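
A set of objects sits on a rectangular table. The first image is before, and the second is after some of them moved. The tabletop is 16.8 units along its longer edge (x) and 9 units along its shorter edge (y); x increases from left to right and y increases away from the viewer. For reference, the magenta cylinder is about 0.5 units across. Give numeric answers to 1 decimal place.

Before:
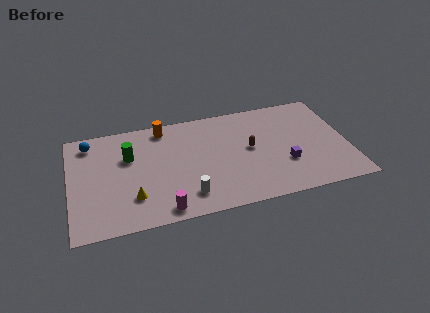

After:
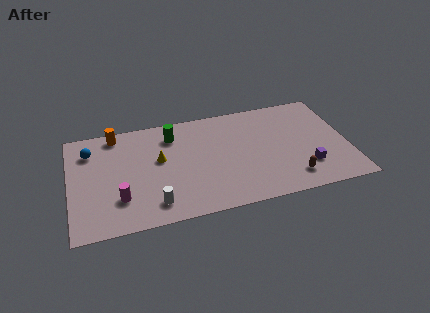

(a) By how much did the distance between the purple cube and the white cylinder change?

+3.2

They were about 6.1 units apart before and 9.3 after — 3.2 units further apart.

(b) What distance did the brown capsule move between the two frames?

3.9

The brown capsule moved from about (10.9, 4.8) to (13.2, 1.7), a distance of √(2.3² + 3.1²) ≈ 3.9.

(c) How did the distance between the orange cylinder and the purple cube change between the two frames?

+4.0

The distance was about 8.6 in the first image and 12.6 in the second, so they moved 4.0 units further apart.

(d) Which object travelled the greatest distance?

the brown capsule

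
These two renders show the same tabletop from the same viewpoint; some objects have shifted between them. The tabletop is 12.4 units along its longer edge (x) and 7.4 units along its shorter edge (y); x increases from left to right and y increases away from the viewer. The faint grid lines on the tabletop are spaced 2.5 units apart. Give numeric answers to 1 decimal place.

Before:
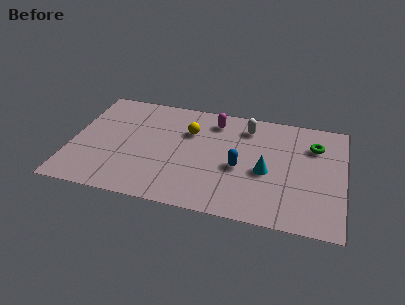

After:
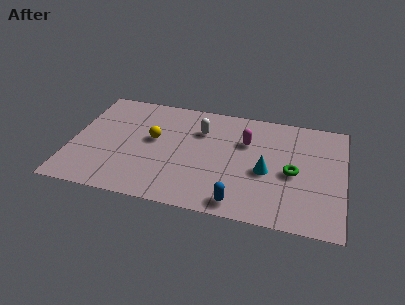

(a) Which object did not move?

the cyan cone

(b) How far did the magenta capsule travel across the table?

1.9

The magenta capsule was near (6.4, 6.1) before and (7.9, 5.0) after, so it travelled √(1.5² + 1.1²) ≈ 1.9 units.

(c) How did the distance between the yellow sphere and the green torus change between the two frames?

+0.7

They were about 5.7 units apart before and 6.4 after — 0.7 units further apart.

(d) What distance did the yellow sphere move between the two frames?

1.8

The yellow sphere moved from about (5.3, 5.1) to (3.7, 4.2), a distance of √(1.6² + 0.9²) ≈ 1.8.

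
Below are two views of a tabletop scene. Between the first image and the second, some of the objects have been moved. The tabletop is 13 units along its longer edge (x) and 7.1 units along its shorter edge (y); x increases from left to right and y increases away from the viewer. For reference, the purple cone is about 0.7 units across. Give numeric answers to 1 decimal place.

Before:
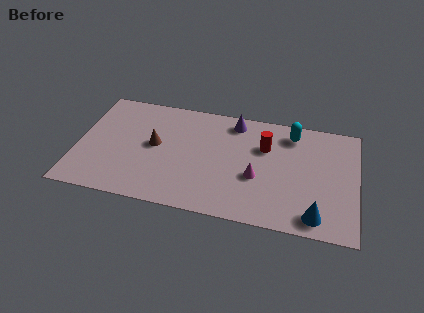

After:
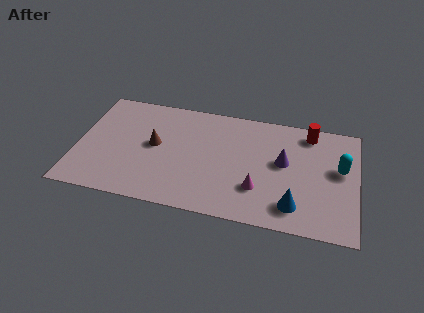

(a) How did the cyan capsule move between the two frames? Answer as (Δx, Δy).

(2.3, -1.8)

The cyan capsule was at about (9.9, 5.9) and moved to about (12.2, 4.1).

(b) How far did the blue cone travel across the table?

1.1

From (11.2, 1.0) to (10.2, 1.4), the blue cone covered √(1.0² + 0.4²) ≈ 1.1 units.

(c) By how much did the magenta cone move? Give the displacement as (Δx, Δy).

(0.1, -0.7)

The magenta cone started near (8.4, 2.8) and ended near (8.5, 2.1).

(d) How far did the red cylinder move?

2.4

The red cylinder moved from about (8.7, 4.8) to (10.7, 6.1), a distance of √(2.0² + 1.3²) ≈ 2.4.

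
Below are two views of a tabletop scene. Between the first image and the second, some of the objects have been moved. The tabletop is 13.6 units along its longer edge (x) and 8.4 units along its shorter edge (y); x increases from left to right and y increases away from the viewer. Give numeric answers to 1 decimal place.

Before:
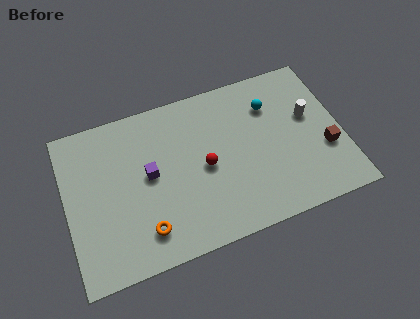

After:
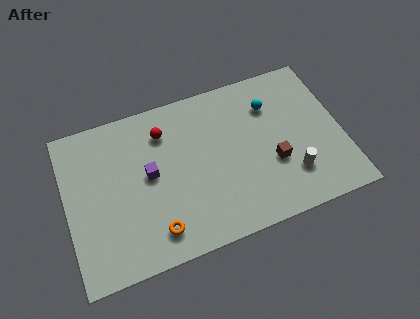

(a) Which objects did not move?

the cyan sphere and the purple cube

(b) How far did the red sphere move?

3.1

The red sphere moved from about (6.8, 4.0) to (5.0, 6.5), a distance of √(1.8² + 2.5²) ≈ 3.1.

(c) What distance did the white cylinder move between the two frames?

3.0

The white cylinder moved from about (12.1, 5.0) to (10.9, 2.2), a distance of √(1.2² + 2.8²) ≈ 3.0.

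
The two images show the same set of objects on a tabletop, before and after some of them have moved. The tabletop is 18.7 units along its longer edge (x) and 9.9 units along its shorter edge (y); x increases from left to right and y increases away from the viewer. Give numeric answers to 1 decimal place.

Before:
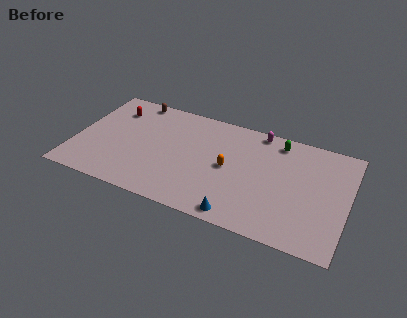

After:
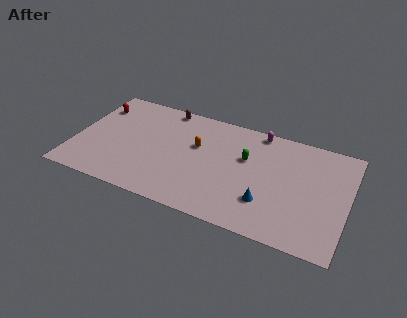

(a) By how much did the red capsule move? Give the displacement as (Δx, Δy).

(-1.2, -0.1)

From the two frames, the red capsule sits at roughly (2.3, 7.6) before and (1.1, 7.5) after.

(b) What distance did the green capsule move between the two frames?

3.0

From (13.7, 8.5) to (11.7, 6.2), the green capsule covered √(2.0² + 2.3²) ≈ 3.0 units.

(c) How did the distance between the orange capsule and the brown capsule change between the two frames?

-4.3

They were about 8.1 units apart before and 3.8 after — 4.3 units closer together.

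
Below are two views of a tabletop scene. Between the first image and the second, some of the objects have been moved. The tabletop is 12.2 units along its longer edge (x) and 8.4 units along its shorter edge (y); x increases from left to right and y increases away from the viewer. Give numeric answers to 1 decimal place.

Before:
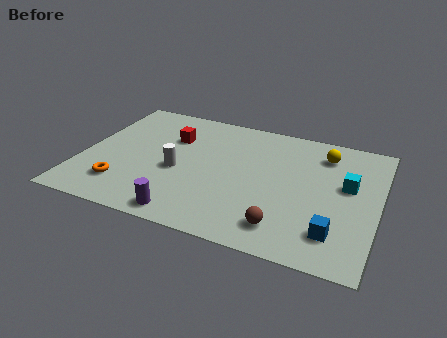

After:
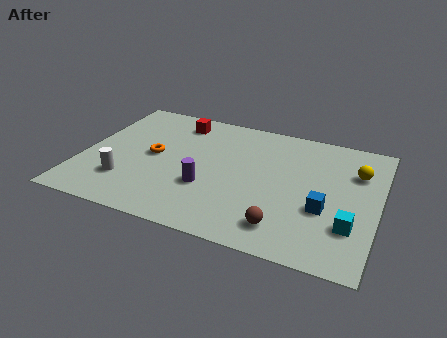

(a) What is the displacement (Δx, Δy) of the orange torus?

(1.0, 2.4)

From the two frames, the orange torus sits at roughly (1.9, 1.9) before and (2.9, 4.3) after.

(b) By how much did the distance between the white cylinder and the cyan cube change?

+2.2

They were about 7.0 units apart before and 9.2 after — 2.2 units further apart.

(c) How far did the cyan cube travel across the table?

2.5

From (10.9, 4.9) to (11.2, 2.4), the cyan cube covered √(0.3² + 2.5²) ≈ 2.5 units.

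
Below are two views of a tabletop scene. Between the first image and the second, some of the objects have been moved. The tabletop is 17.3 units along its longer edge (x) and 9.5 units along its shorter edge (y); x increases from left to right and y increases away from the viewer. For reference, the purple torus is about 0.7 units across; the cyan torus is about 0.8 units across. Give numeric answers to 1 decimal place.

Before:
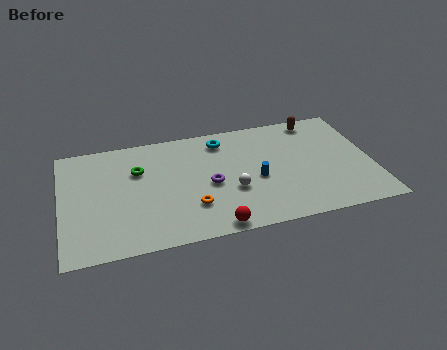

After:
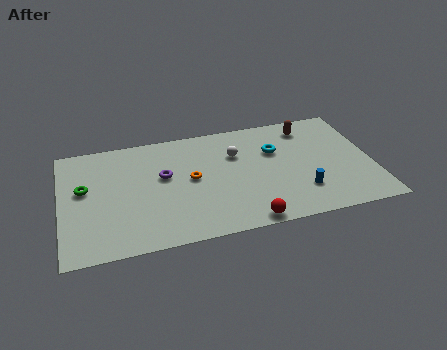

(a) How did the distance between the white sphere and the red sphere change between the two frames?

+2.7

The distance was about 3.0 in the first image and 5.7 in the second, so they moved 2.7 units further apart.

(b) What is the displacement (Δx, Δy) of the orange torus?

(0.1, 2.3)

From the two frames, the orange torus sits at roughly (7.1, 2.7) before and (7.2, 5.0) after.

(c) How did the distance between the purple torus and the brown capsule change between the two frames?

+1.1

Before: roughly 7.5 units apart; after: 8.6. That's 1.1 units further apart.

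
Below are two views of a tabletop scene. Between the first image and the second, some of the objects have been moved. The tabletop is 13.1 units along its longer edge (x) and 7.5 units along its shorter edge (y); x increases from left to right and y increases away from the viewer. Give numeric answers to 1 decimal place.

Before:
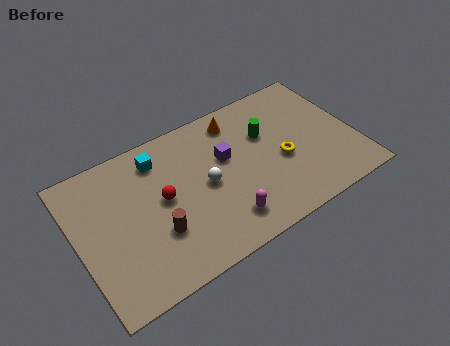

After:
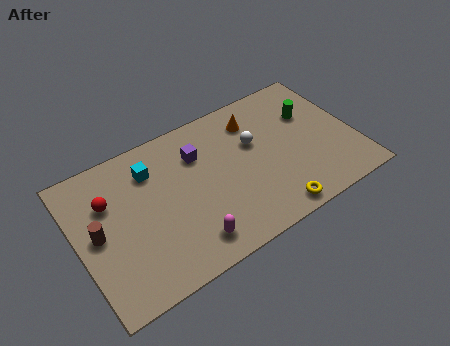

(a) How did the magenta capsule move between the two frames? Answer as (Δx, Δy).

(-1.7, -0.2)

The magenta capsule started near (6.5, 1.5) and ended near (4.8, 1.3).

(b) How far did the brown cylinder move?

2.9

From (3.5, 2.5) to (0.9, 3.8), the brown cylinder covered √(2.6² + 1.3²) ≈ 2.9 units.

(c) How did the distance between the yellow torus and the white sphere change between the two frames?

+0.3

Before: roughly 3.6 units apart; after: 3.9. That's 0.3 units further apart.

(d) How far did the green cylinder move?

2.2

From (9.1, 4.9) to (11.3, 5.0), the green cylinder covered √(2.2² + 0.1²) ≈ 2.2 units.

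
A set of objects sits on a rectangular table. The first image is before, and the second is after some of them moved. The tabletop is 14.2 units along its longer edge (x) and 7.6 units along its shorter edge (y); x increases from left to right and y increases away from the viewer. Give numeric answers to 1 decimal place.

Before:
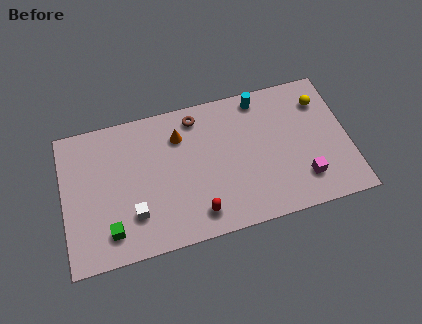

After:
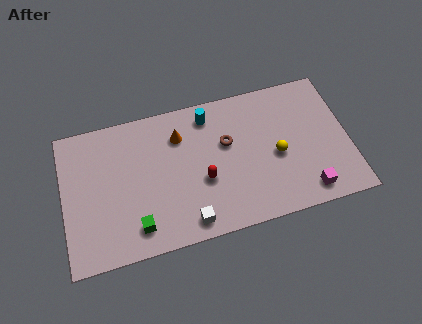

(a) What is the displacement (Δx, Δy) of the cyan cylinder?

(-2.6, -0.3)

The cyan cylinder started near (10.0, 6.7) and ended near (7.4, 6.4).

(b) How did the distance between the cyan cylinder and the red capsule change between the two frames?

-3.0

Before: roughly 6.4 units apart; after: 3.4. That's 3.0 units closer together.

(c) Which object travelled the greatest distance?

the yellow sphere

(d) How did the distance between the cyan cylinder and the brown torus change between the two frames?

-1.3

Before: roughly 3.2 units apart; after: 1.9. That's 1.3 units closer together.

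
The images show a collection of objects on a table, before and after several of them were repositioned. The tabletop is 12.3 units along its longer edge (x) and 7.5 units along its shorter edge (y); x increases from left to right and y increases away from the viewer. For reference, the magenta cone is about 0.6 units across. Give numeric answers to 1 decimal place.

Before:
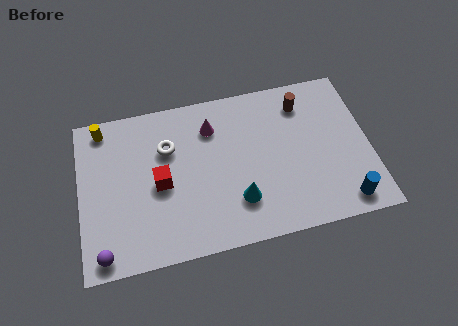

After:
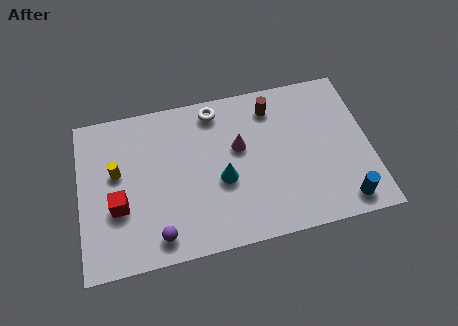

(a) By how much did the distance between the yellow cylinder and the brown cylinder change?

-1.6

Before: roughly 8.5 units apart; after: 6.9. That's 1.6 units closer together.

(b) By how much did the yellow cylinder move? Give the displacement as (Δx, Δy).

(0.5, -2.2)

From the two frames, the yellow cylinder sits at roughly (1.1, 6.6) before and (1.6, 4.4) after.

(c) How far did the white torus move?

2.5

From (3.8, 5.1) to (5.9, 6.5), the white torus covered √(2.1² + 1.4²) ≈ 2.5 units.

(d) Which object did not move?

the blue cylinder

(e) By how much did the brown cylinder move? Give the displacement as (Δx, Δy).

(-1.3, 0.1)

The brown cylinder was at about (9.6, 6.0) and moved to about (8.3, 6.1).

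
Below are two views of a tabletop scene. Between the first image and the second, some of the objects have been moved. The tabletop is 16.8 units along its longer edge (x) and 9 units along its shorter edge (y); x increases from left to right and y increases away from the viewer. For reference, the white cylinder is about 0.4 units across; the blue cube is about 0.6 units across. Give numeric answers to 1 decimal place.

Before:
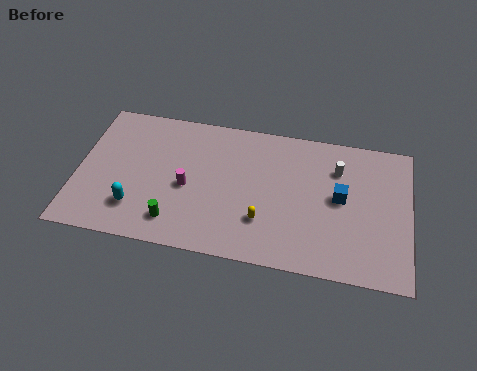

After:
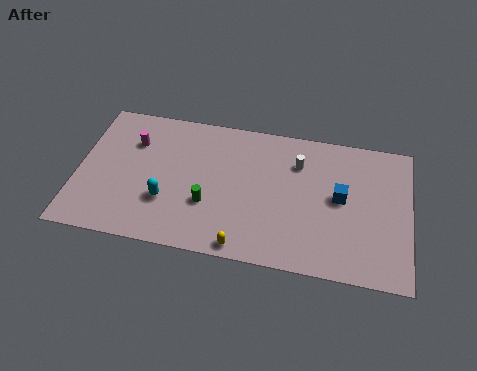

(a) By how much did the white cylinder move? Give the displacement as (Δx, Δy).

(-2.0, 0.0)

From the two frames, the white cylinder sits at roughly (13.1, 6.6) before and (11.1, 6.6) after.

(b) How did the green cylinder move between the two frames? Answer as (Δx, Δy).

(1.6, 1.4)

From the two frames, the green cylinder sits at roughly (5.1, 1.7) before and (6.7, 3.1) after.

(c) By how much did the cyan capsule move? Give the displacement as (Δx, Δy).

(1.5, 0.7)

The cyan capsule was at about (3.1, 2.2) and moved to about (4.6, 2.9).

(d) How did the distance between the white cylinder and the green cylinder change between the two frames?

-3.8

They were about 9.4 units apart before and 5.6 after — 3.8 units closer together.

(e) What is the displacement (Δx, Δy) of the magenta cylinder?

(-2.9, 2.4)

From the two frames, the magenta cylinder sits at roughly (5.6, 4.0) before and (2.7, 6.4) after.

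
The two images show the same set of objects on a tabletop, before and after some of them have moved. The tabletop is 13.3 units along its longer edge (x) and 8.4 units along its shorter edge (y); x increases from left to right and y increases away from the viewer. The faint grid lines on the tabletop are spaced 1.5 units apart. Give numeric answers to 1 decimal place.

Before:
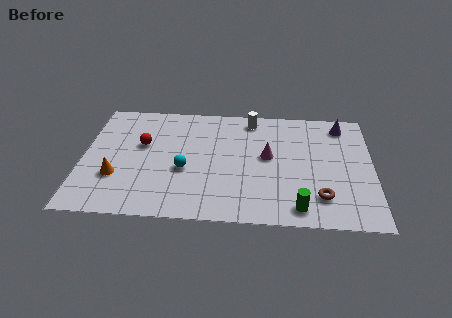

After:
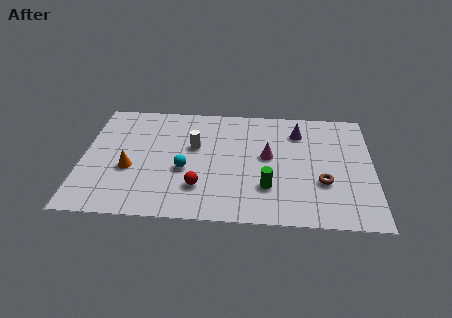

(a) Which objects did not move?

the magenta cone and the cyan sphere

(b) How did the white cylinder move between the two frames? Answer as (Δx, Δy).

(-2.6, -2.2)

The white cylinder was at about (7.7, 7.3) and moved to about (5.1, 5.1).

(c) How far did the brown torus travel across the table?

1.0

From (10.9, 1.9) to (11.0, 2.9), the brown torus covered √(0.1² + 1.0²) ≈ 1.0 units.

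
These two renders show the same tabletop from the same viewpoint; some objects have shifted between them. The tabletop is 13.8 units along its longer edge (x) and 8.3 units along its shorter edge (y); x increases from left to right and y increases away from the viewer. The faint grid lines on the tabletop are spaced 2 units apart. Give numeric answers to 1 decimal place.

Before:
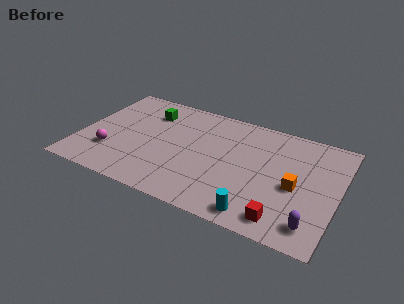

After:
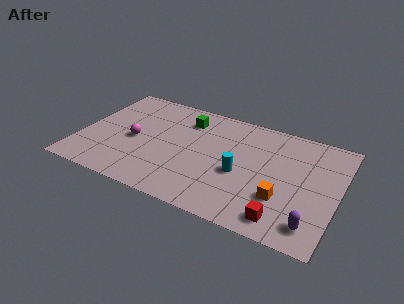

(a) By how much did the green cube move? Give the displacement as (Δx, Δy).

(2.0, 0.2)

From the two frames, the green cube sits at roughly (3.4, 6.3) before and (5.4, 6.5) after.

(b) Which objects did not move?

the red cube and the purple capsule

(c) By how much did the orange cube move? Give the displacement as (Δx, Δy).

(-0.6, -1.1)

The orange cube started near (11.6, 3.7) and ended near (11.0, 2.6).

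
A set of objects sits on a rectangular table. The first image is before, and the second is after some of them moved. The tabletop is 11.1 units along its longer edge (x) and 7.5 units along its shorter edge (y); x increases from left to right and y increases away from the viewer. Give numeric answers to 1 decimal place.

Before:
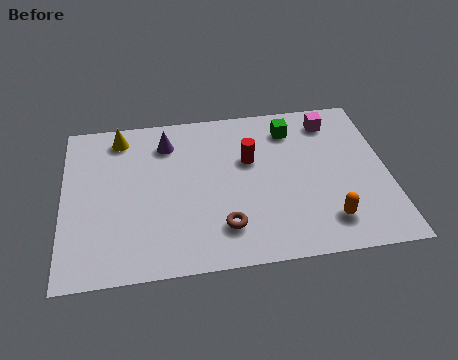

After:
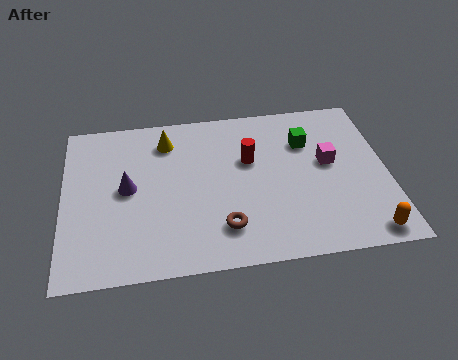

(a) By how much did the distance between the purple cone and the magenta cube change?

+1.2

Before: roughly 5.7 units apart; after: 6.9. That's 1.2 units further apart.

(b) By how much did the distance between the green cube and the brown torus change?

-0.3

They were about 5.0 units apart before and 4.7 after — 0.3 units closer together.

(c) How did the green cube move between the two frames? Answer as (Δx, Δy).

(0.5, -0.7)

The green cube was at about (7.9, 6.0) and moved to about (8.4, 5.3).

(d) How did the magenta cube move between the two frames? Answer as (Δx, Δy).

(-0.2, -2.0)

From the two frames, the magenta cube sits at roughly (9.3, 6.2) before and (9.1, 4.2) after.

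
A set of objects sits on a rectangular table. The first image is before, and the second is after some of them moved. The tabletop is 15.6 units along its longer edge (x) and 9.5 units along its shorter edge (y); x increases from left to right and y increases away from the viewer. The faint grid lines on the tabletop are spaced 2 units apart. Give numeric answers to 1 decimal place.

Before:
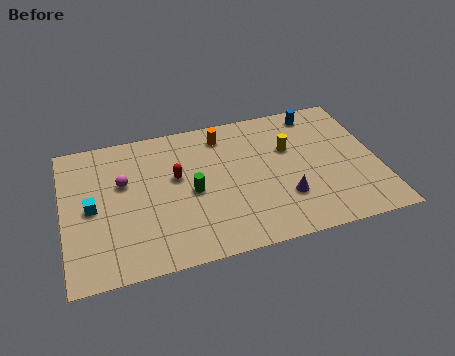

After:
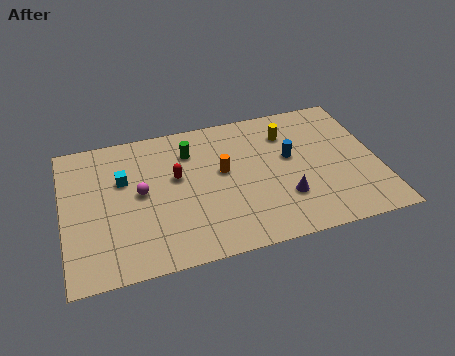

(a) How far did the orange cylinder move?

2.5

From (8.1, 7.9) to (7.9, 5.4), the orange cylinder covered √(0.2² + 2.5²) ≈ 2.5 units.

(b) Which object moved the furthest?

the blue cylinder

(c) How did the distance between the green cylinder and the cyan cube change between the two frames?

-1.3

The distance was about 4.9 in the first image and 3.6 in the second, so they moved 1.3 units closer together.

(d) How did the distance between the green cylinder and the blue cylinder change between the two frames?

-2.5

Before: roughly 7.7 units apart; after: 5.2. That's 2.5 units closer together.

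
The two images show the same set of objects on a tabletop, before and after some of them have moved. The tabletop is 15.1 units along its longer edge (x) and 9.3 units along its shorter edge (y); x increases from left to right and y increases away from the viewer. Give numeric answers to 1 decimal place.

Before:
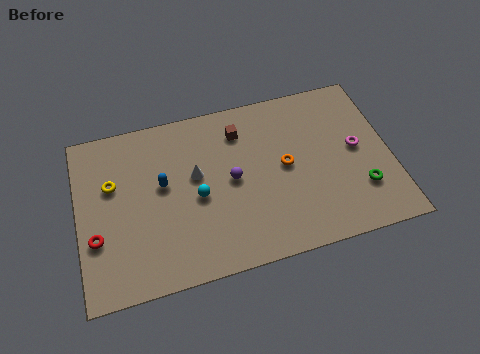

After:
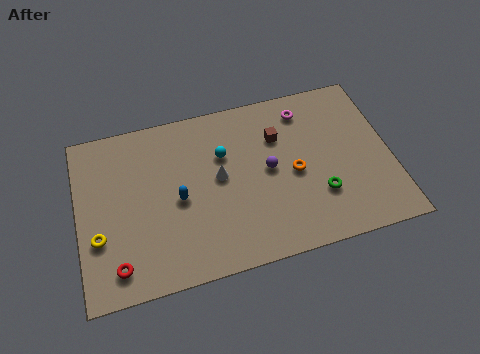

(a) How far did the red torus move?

1.9

The red torus moved from about (0.8, 3.2) to (1.7, 1.5), a distance of √(0.9² + 1.7²) ≈ 1.9.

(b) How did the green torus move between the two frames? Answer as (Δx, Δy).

(-2.0, 0.2)

The green torus was at about (13.5, 2.6) and moved to about (11.5, 2.8).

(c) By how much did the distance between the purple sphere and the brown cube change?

-0.9

They were about 2.7 units apart before and 1.8 after — 0.9 units closer together.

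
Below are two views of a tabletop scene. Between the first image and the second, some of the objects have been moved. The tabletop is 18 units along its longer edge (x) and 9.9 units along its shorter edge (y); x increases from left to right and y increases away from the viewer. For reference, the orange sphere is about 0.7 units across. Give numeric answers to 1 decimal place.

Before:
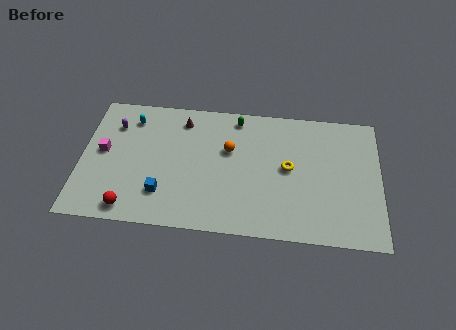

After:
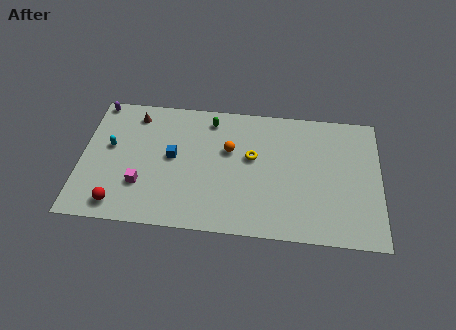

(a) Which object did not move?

the orange sphere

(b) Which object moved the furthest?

the magenta cube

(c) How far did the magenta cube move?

3.3

The magenta cube was near (1.3, 5.3) before and (3.7, 3.0) after, so it travelled √(2.4² + 2.3²) ≈ 3.3 units.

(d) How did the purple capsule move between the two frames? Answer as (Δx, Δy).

(-1.1, 1.7)

From the two frames, the purple capsule sits at roughly (1.9, 7.4) before and (0.8, 9.1) after.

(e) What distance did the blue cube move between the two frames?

2.8

From (5.0, 2.5) to (5.5, 5.3), the blue cube covered √(0.5² + 2.8²) ≈ 2.8 units.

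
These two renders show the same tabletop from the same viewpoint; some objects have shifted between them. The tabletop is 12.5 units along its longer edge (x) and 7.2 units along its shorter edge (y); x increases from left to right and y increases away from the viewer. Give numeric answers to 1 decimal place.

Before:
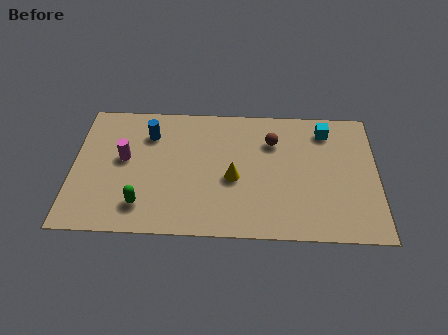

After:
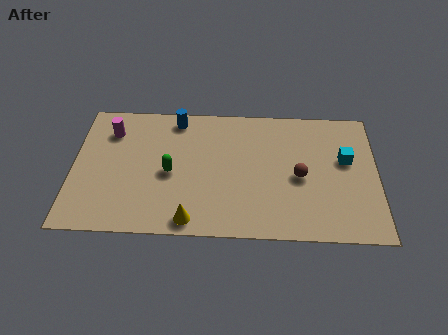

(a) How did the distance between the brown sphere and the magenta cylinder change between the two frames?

+1.9

They were about 6.2 units apart before and 8.1 after — 1.9 units further apart.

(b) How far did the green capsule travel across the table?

2.1

The green capsule moved from about (2.9, 1.5) to (4.0, 3.3), a distance of √(1.1² + 1.8²) ≈ 2.1.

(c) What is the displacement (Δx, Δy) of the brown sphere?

(1.1, -1.9)

The brown sphere was at about (8.2, 5.2) and moved to about (9.3, 3.3).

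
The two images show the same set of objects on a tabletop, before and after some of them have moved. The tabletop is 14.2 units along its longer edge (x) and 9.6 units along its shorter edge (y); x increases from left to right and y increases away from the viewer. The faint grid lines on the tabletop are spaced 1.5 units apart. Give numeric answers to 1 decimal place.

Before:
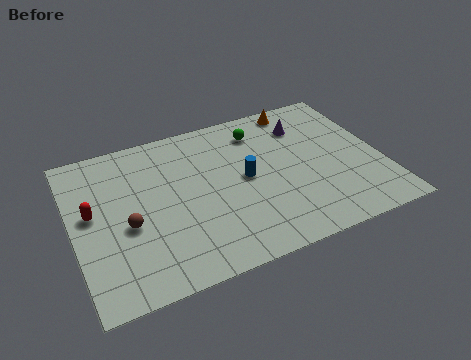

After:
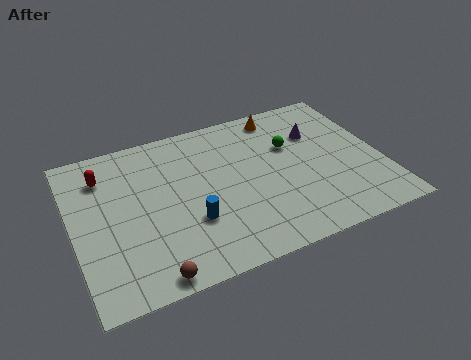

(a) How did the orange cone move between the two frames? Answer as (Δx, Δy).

(-0.9, -0.2)

The orange cone started near (10.9, 8.6) and ended near (10.0, 8.4).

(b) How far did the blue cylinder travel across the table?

3.2

The blue cylinder was near (7.9, 4.9) before and (5.2, 3.2) after, so it travelled √(2.7² + 1.7²) ≈ 3.2 units.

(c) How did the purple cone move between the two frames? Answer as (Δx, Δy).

(0.5, -0.7)

From the two frames, the purple cone sits at roughly (11.0, 7.3) before and (11.5, 6.6) after.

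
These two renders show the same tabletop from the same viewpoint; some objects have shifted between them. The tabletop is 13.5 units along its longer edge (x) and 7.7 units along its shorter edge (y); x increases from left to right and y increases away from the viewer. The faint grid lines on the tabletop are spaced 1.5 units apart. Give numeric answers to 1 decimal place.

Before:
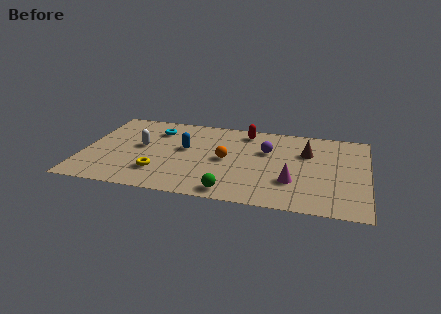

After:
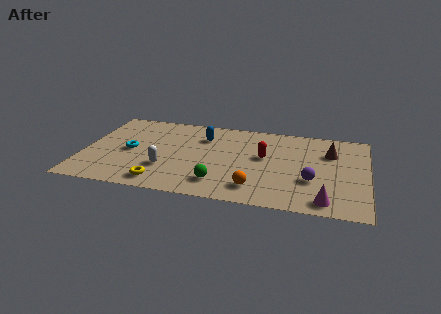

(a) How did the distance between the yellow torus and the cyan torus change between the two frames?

-0.8

They were about 3.9 units apart before and 3.1 after — 0.8 units closer together.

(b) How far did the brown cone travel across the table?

1.1

From (10.6, 5.2) to (11.7, 5.4), the brown cone covered √(1.1² + 0.2²) ≈ 1.1 units.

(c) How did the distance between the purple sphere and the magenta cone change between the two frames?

-1.1

They were about 2.9 units apart before and 1.8 after — 1.1 units closer together.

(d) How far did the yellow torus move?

0.9

From (3.7, 2.0) to (3.9, 1.1), the yellow torus covered √(0.2² + 0.9²) ≈ 0.9 units.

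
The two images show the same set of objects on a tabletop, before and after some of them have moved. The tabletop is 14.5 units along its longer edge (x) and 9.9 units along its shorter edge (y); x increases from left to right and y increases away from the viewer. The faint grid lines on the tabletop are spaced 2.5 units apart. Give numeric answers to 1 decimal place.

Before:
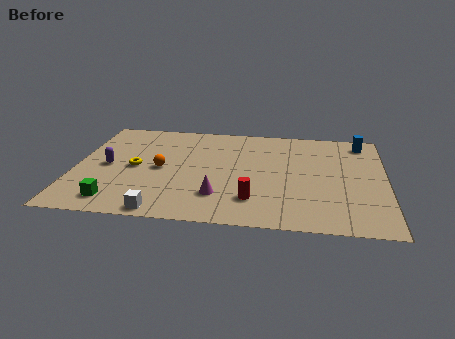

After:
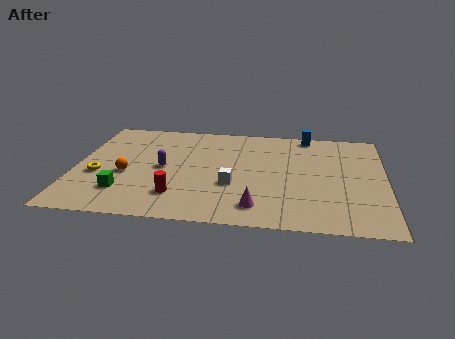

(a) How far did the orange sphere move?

1.7

The orange sphere moved from about (4.0, 4.8) to (2.4, 4.1), a distance of √(1.6² + 0.7²) ≈ 1.7.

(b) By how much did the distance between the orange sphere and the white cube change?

+1.0

The distance was about 4.0 in the first image and 5.0 in the second, so they moved 1.0 units further apart.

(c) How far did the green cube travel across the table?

0.9

The green cube moved from about (2.1, 1.5) to (2.4, 2.4), a distance of √(0.3² + 0.9²) ≈ 0.9.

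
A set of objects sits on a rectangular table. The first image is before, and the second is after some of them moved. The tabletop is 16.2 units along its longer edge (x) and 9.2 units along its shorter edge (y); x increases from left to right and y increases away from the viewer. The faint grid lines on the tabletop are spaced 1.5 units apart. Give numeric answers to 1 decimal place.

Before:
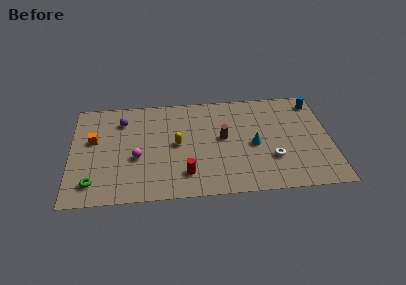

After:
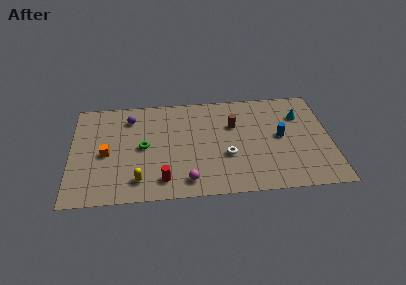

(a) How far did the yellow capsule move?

3.8

The yellow capsule moved from about (6.6, 4.7) to (4.2, 1.7), a distance of √(2.4² + 3.0²) ≈ 3.8.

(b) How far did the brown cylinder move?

1.3

The brown cylinder was near (9.5, 5.0) before and (10.2, 6.1) after, so it travelled √(0.7² + 1.1²) ≈ 1.3 units.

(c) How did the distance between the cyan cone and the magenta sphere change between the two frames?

+1.6

They were about 7.3 units apart before and 8.9 after — 1.6 units further apart.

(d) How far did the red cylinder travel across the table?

1.5

From (7.1, 2.0) to (5.7, 1.6), the red cylinder covered √(1.4² + 0.4²) ≈ 1.5 units.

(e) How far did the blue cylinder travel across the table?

3.8

The blue cylinder moved from about (15.4, 7.8) to (13.1, 4.8), a distance of √(2.3² + 3.0²) ≈ 3.8.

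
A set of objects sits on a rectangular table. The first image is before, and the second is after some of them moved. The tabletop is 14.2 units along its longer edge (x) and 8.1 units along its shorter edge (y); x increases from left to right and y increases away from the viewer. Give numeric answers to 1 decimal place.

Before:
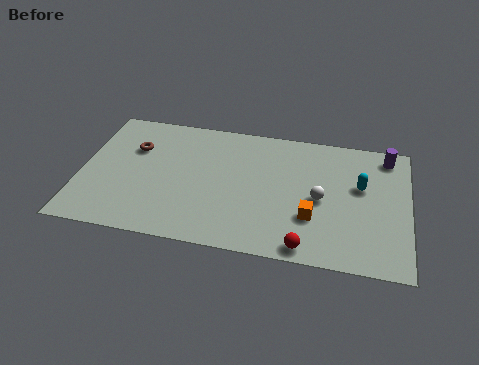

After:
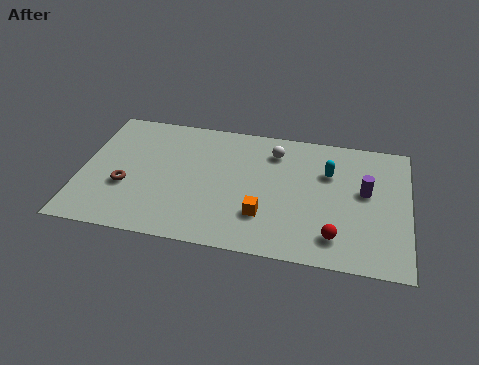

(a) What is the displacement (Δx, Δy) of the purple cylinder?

(-0.9, -2.4)

The purple cylinder started near (13.2, 7.0) and ended near (12.3, 4.6).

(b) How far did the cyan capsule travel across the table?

1.5

The cyan capsule moved from about (12.1, 4.9) to (10.7, 5.5), a distance of √(1.4² + 0.6²) ≈ 1.5.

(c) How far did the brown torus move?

2.5

From (2.2, 5.5) to (2.0, 3.0), the brown torus covered √(0.2² + 2.5²) ≈ 2.5 units.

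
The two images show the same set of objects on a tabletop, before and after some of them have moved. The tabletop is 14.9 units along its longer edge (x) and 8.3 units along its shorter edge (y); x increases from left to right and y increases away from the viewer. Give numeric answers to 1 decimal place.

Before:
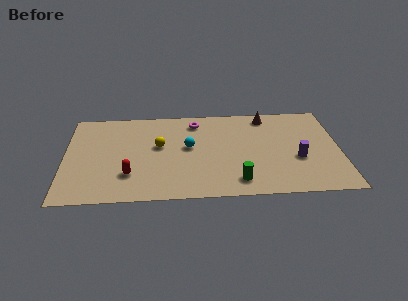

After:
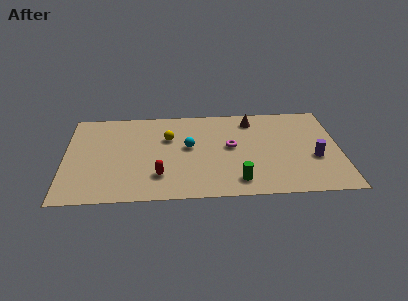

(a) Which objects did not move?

the green cylinder and the cyan sphere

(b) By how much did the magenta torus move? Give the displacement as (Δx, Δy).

(1.9, -2.4)

From the two frames, the magenta torus sits at roughly (7.1, 6.9) before and (9.0, 4.5) after.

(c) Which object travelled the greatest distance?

the magenta torus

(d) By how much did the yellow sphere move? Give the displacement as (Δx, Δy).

(0.5, 0.7)

The yellow sphere was at about (5.1, 4.8) and moved to about (5.6, 5.5).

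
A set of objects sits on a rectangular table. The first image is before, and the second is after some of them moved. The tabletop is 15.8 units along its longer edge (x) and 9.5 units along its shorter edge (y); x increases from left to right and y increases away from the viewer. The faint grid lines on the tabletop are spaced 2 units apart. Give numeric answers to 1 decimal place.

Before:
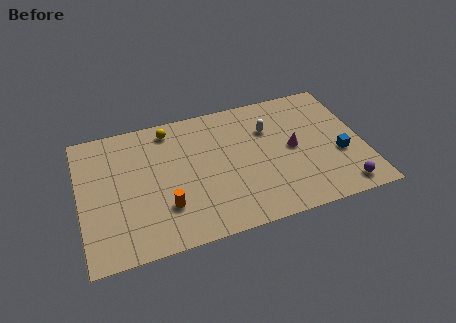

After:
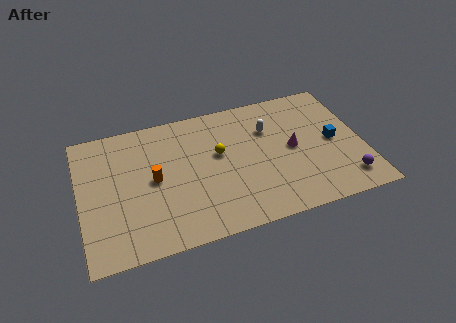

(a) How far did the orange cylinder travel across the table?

2.2

The orange cylinder moved from about (4.6, 2.7) to (4.1, 4.8), a distance of √(0.5² + 2.1²) ≈ 2.2.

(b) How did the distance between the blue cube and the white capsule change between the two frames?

-0.8

The distance was about 4.8 in the first image and 4.0 in the second, so they moved 0.8 units closer together.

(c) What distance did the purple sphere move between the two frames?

0.6

The purple sphere was near (14.3, 1.2) before and (14.6, 1.7) after, so it travelled √(0.3² + 0.5²) ≈ 0.6 units.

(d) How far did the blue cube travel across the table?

1.1

The blue cube was near (14.4, 3.6) before and (14.2, 4.7) after, so it travelled √(0.2² + 1.1²) ≈ 1.1 units.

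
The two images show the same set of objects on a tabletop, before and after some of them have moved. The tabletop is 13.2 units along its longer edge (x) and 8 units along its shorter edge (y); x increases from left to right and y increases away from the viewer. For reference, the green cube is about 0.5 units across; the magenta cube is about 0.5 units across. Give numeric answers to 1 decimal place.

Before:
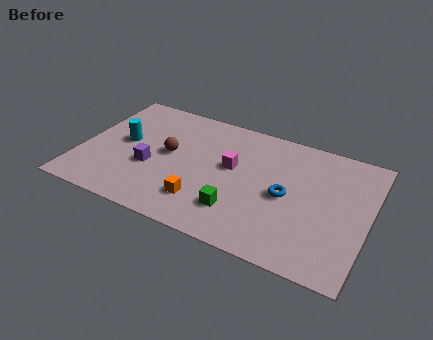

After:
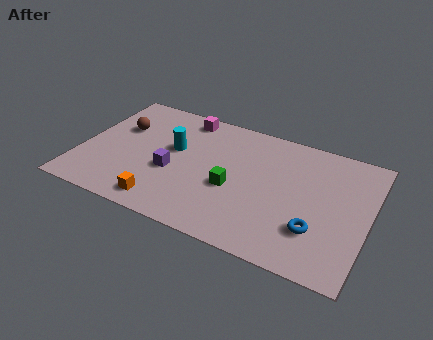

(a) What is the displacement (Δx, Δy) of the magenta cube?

(-2.5, 2.4)

From the two frames, the magenta cube sits at roughly (6.9, 4.6) before and (4.4, 7.0) after.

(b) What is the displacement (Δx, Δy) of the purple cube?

(1.0, 0.1)

The purple cube was at about (3.3, 3.1) and moved to about (4.3, 3.2).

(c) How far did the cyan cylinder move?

2.3

From (1.9, 4.3) to (4.2, 4.7), the cyan cylinder covered √(2.3² + 0.4²) ≈ 2.3 units.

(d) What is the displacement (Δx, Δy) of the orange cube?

(-1.7, -0.8)

From the two frames, the orange cube sits at roughly (5.9, 1.9) before and (4.2, 1.1) after.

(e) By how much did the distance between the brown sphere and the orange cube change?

+1.8

They were about 3.1 units apart before and 4.9 after — 1.8 units further apart.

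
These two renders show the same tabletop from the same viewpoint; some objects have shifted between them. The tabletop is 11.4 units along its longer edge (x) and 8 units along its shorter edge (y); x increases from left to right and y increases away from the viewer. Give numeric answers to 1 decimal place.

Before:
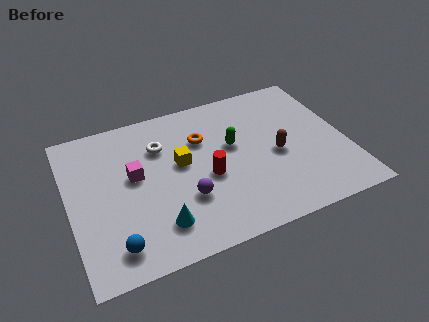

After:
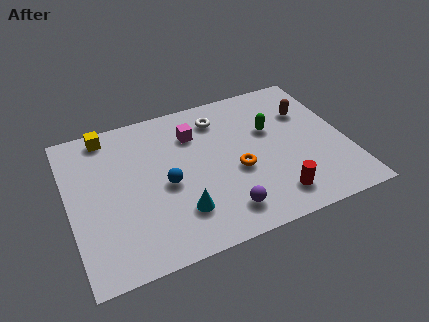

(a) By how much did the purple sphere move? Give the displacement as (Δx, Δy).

(1.4, -1.2)

From the two frames, the purple sphere sits at roughly (4.6, 2.6) before and (6.0, 1.4) after.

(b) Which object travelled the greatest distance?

the yellow cube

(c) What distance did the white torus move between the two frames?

2.6

From (3.9, 5.7) to (6.4, 6.4), the white torus covered √(2.5² + 0.7²) ≈ 2.6 units.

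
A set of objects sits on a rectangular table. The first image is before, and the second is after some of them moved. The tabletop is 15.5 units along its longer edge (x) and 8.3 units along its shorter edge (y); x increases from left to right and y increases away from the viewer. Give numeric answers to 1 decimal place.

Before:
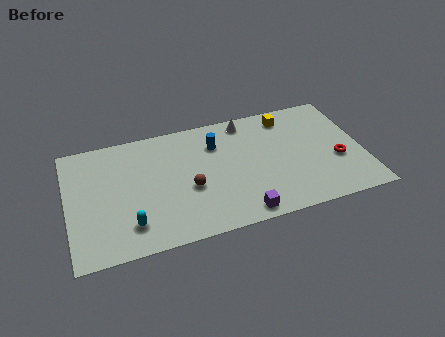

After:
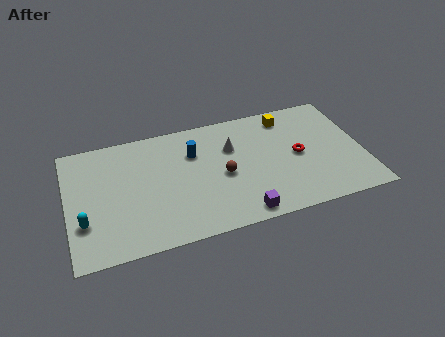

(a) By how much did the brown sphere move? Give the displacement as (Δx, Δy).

(1.8, 0.4)

From the two frames, the brown sphere sits at roughly (6.3, 3.4) before and (8.1, 3.8) after.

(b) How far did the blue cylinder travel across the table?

1.2

The blue cylinder moved from about (7.9, 6.1) to (6.7, 5.8), a distance of √(1.2² + 0.3²) ≈ 1.2.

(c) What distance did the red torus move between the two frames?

2.2

The red torus moved from about (14.1, 3.2) to (12.1, 4.1), a distance of √(2.0² + 0.9²) ≈ 2.2.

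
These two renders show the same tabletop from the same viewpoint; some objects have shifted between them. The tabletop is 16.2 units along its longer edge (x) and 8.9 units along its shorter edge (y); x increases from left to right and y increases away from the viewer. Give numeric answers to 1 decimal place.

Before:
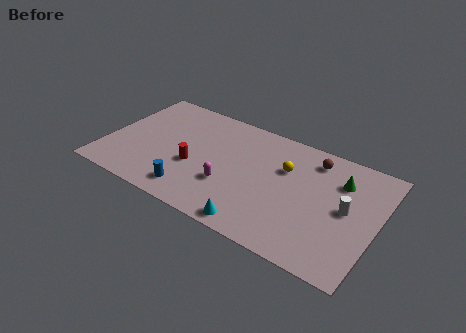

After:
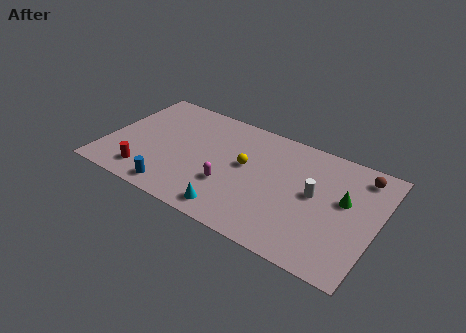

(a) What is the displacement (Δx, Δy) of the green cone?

(0.4, -1.3)

From the two frames, the green cone sits at roughly (13.8, 6.5) before and (14.2, 5.2) after.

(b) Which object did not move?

the magenta capsule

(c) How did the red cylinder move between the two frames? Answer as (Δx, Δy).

(-2.6, -1.9)

From the two frames, the red cylinder sits at roughly (5.4, 3.5) before and (2.8, 1.6) after.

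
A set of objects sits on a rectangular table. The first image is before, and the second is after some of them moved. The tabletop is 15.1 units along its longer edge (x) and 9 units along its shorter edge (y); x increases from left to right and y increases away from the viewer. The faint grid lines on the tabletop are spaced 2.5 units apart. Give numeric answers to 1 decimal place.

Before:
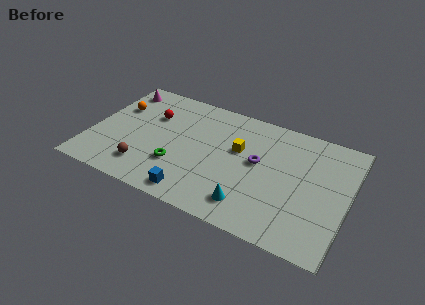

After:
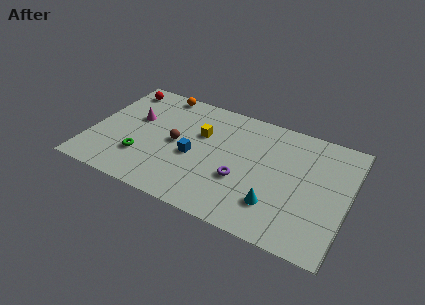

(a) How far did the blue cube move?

2.8

The blue cube was near (6.5, 1.1) before and (6.1, 3.9) after, so it travelled √(0.4² + 2.8²) ≈ 2.8 units.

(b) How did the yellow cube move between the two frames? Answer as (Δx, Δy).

(-2.3, 0.3)

The yellow cube started near (8.6, 5.5) and ended near (6.3, 5.8).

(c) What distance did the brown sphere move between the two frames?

3.0

The brown sphere was near (3.5, 1.9) before and (5.0, 4.5) after, so it travelled √(1.5² + 2.6²) ≈ 3.0 units.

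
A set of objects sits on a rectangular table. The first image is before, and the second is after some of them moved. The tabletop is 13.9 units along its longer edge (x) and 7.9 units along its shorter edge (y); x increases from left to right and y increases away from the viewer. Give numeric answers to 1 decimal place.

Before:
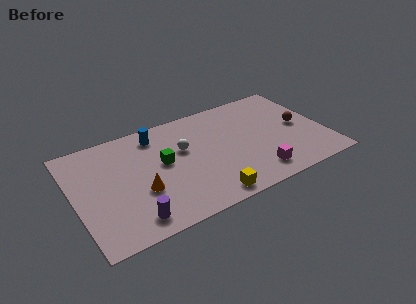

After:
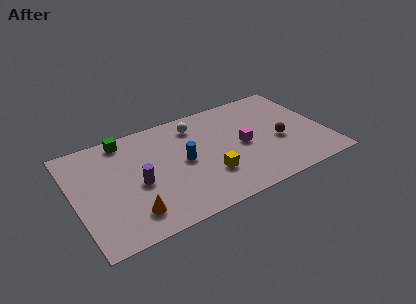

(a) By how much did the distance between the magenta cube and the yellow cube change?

-0.3

The distance was about 2.8 in the first image and 2.5 in the second, so they moved 0.3 units closer together.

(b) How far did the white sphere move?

1.7

From (6.1, 4.9) to (7.0, 6.4), the white sphere covered √(0.9² + 1.5²) ≈ 1.7 units.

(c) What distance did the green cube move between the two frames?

3.2

The green cube moved from about (4.9, 4.4) to (3.1, 7.0), a distance of √(1.8² + 2.6²) ≈ 3.2.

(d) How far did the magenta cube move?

2.4

The magenta cube moved from about (9.7, 1.4) to (9.3, 3.8), a distance of √(0.4² + 2.4²) ≈ 2.4.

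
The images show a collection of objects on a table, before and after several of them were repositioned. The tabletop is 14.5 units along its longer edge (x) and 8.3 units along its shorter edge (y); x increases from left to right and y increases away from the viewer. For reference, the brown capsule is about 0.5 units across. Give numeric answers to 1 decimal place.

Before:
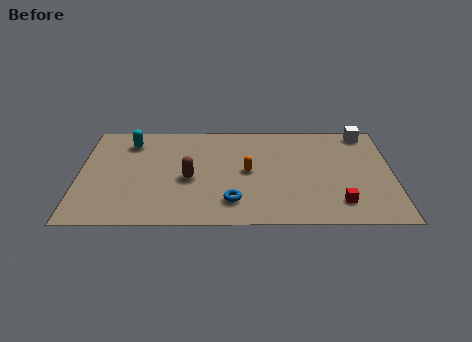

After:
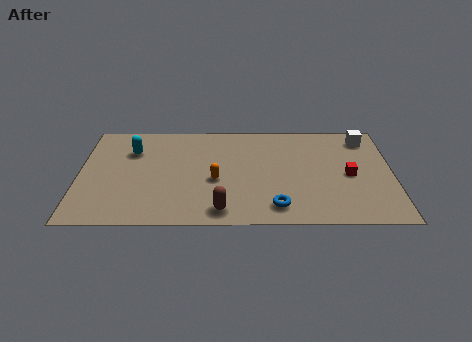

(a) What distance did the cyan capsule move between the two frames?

0.7

The cyan capsule moved from about (2.3, 6.6) to (2.4, 5.9), a distance of √(0.1² + 0.7²) ≈ 0.7.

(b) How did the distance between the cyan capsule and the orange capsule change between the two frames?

-1.4

They were about 6.0 units apart before and 4.6 after — 1.4 units closer together.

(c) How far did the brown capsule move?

2.9

The brown capsule was near (5.1, 3.6) before and (6.6, 1.1) after, so it travelled √(1.5² + 2.5²) ≈ 2.9 units.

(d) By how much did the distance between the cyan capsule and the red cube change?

-0.6

Before: roughly 10.9 units apart; after: 10.3. That's 0.6 units closer together.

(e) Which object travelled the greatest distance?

the brown capsule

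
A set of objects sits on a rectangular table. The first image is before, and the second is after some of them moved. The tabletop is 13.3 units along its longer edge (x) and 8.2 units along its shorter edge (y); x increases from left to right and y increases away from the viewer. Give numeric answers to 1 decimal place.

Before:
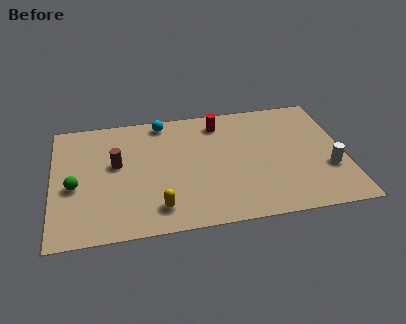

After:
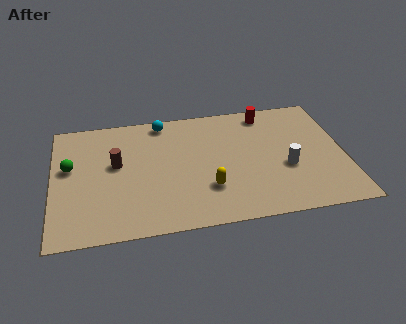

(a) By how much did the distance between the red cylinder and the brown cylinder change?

+2.2

The distance was about 5.2 in the first image and 7.4 in the second, so they moved 2.2 units further apart.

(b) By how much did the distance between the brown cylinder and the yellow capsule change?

+1.0

The distance was about 3.7 in the first image and 4.7 in the second, so they moved 1.0 units further apart.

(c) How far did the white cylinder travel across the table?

1.9

From (12.5, 2.8) to (10.6, 3.2), the white cylinder covered √(1.9² + 0.4²) ≈ 1.9 units.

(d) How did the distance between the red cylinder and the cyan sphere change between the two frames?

+2.2

They were about 2.6 units apart before and 4.8 after — 2.2 units further apart.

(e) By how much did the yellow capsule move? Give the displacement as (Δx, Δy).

(2.3, 0.9)

The yellow capsule started near (4.7, 1.5) and ended near (7.0, 2.4).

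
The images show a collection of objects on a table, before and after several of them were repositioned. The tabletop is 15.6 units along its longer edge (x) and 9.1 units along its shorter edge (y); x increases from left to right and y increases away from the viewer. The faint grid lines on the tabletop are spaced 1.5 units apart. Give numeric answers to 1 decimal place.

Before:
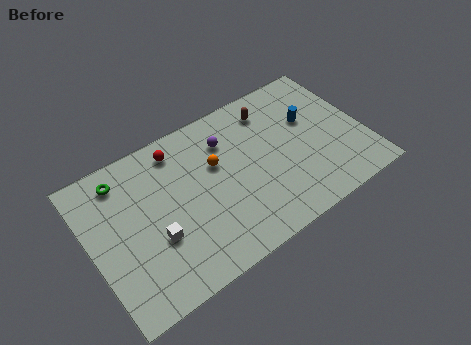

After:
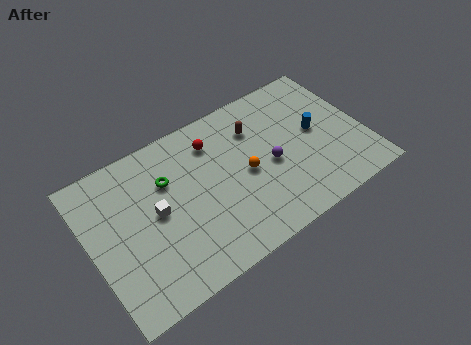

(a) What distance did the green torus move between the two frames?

2.8

The green torus moved from about (2.2, 7.6) to (4.6, 6.2), a distance of √(2.4² + 1.4²) ≈ 2.8.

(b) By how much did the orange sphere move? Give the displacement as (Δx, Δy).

(1.5, -1.4)

From the two frames, the orange sphere sits at roughly (7.3, 5.7) before and (8.8, 4.3) after.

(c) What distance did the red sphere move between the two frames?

2.1

The red sphere was near (5.4, 7.7) before and (7.4, 7.1) after, so it travelled √(2.0² + 0.6²) ≈ 2.1 units.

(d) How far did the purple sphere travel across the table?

3.4

The purple sphere was near (8.1, 6.8) before and (10.2, 4.1) after, so it travelled √(2.1² + 2.7²) ≈ 3.4 units.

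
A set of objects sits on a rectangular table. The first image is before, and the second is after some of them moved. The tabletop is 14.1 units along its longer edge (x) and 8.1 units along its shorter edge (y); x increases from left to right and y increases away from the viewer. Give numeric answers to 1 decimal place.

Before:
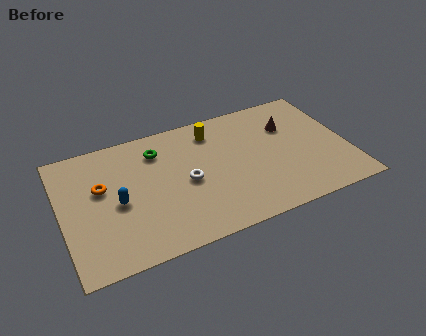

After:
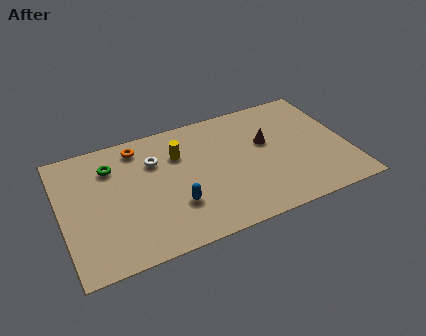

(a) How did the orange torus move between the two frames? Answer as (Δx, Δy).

(2.0, 2.0)

The orange torus was at about (2.0, 4.9) and moved to about (4.0, 6.9).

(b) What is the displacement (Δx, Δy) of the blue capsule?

(2.7, -1.2)

The blue capsule was at about (2.7, 3.7) and moved to about (5.4, 2.5).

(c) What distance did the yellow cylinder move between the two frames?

2.0

The yellow cylinder moved from about (7.7, 6.6) to (5.9, 5.7), a distance of √(1.8² + 0.9²) ≈ 2.0.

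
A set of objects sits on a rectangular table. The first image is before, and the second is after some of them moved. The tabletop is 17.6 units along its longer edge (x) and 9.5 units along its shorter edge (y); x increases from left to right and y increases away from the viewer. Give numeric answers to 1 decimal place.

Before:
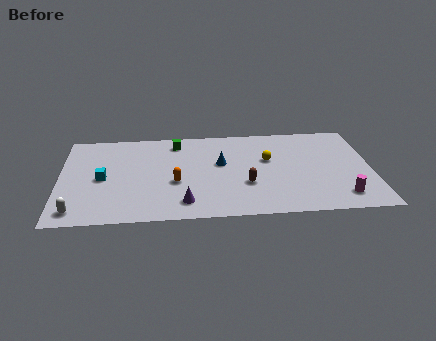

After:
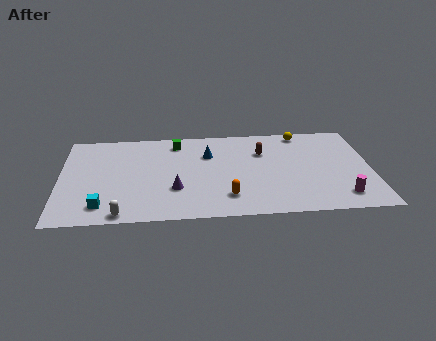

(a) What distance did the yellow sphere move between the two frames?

3.4

The yellow sphere moved from about (11.8, 5.8) to (13.8, 8.5), a distance of √(2.0² + 2.7²) ≈ 3.4.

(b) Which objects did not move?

the green cube and the magenta cylinder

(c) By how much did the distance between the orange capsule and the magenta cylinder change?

-3.1

The distance was about 9.5 in the first image and 6.4 in the second, so they moved 3.1 units closer together.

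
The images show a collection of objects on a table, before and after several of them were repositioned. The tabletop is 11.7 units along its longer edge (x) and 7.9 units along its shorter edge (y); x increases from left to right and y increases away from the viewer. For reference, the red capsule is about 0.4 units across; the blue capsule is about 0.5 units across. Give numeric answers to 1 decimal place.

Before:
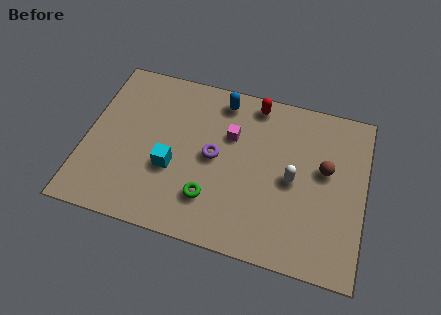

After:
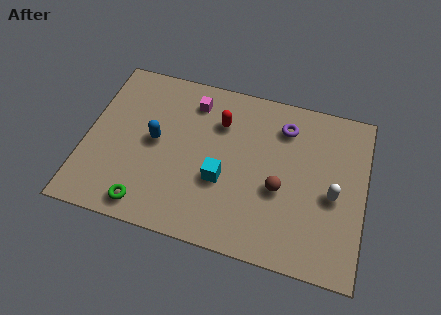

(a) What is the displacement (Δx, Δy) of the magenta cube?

(-1.7, 1.2)

The magenta cube started near (6.0, 5.2) and ended near (4.3, 6.4).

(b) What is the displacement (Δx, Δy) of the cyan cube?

(2.1, 0.0)

From the two frames, the cyan cube sits at roughly (3.7, 3.0) before and (5.8, 3.0) after.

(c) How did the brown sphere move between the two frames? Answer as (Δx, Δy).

(-1.8, -1.4)

The brown sphere started near (10.0, 4.6) and ended near (8.2, 3.2).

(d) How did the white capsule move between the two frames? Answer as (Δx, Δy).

(1.7, -0.3)

The white capsule was at about (8.7, 3.8) and moved to about (10.4, 3.5).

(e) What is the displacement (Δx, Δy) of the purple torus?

(2.8, 2.2)

The purple torus was at about (5.4, 4.0) and moved to about (8.2, 6.2).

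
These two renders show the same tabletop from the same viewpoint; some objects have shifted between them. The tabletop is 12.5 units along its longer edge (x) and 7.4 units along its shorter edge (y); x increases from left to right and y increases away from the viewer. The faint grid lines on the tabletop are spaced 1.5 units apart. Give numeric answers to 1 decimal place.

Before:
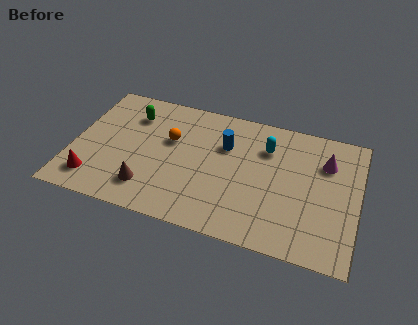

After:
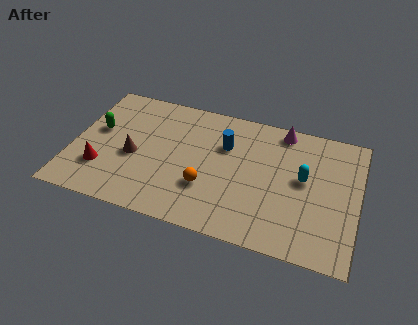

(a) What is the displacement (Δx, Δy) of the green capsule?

(-1.4, -1.3)

The green capsule was at about (2.4, 5.6) and moved to about (1.0, 4.3).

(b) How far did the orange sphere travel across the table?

2.8

The orange sphere moved from about (4.2, 4.6) to (6.0, 2.4), a distance of √(1.8² + 2.2²) ≈ 2.8.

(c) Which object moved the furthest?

the orange sphere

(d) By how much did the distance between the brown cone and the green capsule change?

-2.1

Before: roughly 4.1 units apart; after: 2.0. That's 2.1 units closer together.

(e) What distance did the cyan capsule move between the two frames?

2.1

The cyan capsule was near (8.4, 5.4) before and (10.1, 4.1) after, so it travelled √(1.7² + 1.3²) ≈ 2.1 units.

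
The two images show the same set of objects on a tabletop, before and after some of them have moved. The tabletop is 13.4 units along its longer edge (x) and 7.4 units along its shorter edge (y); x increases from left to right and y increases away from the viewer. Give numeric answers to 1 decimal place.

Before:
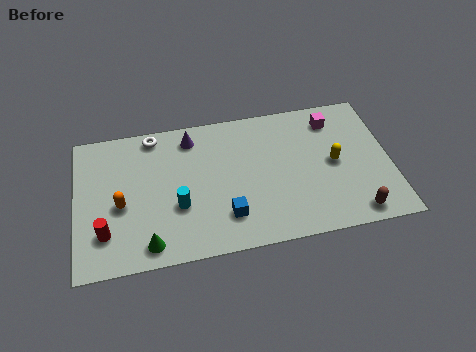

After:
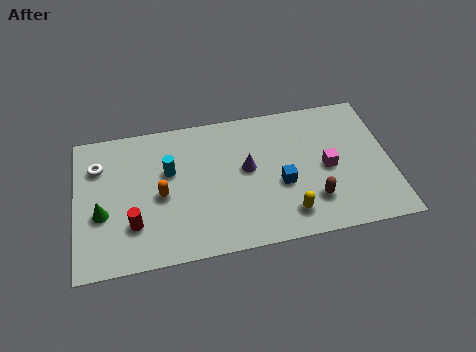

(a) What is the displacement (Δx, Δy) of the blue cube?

(2.4, 1.2)

From the two frames, the blue cube sits at roughly (6.3, 1.8) before and (8.7, 3.0) after.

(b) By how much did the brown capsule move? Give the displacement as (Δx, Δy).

(-1.7, 1.0)

The brown capsule was at about (11.7, 0.9) and moved to about (10.0, 1.9).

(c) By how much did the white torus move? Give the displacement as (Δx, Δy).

(-2.4, -1.2)

The white torus was at about (3.4, 6.6) and moved to about (1.0, 5.4).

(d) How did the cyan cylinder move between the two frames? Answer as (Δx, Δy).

(-0.3, 1.9)

The cyan cylinder was at about (4.3, 2.7) and moved to about (4.0, 4.6).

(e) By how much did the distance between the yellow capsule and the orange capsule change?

-3.4

The distance was about 9.1 in the first image and 5.7 in the second, so they moved 3.4 units closer together.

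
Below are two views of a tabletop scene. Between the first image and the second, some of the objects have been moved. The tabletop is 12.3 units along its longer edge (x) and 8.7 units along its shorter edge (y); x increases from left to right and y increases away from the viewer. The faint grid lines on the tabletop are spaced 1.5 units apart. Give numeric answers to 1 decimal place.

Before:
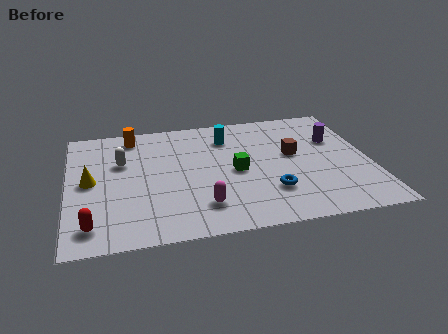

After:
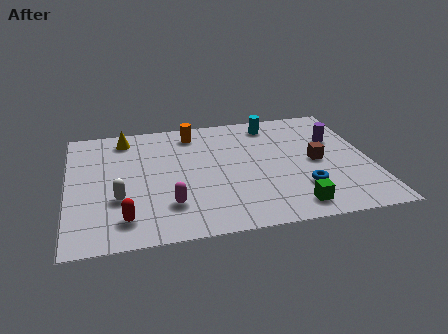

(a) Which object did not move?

the purple cylinder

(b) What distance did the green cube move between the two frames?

3.6

The green cube moved from about (6.8, 4.1) to (8.9, 1.2), a distance of √(2.1² + 2.9²) ≈ 3.6.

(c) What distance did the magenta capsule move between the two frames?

1.3

The magenta capsule was near (5.3, 1.9) before and (4.0, 2.2) after, so it travelled √(1.3² + 0.3²) ≈ 1.3 units.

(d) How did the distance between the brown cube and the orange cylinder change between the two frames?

-1.2

The distance was about 7.0 in the first image and 5.8 in the second, so they moved 1.2 units closer together.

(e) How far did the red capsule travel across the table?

1.3

The red capsule was near (0.9, 1.4) before and (2.2, 1.6) after, so it travelled √(1.3² + 0.2²) ≈ 1.3 units.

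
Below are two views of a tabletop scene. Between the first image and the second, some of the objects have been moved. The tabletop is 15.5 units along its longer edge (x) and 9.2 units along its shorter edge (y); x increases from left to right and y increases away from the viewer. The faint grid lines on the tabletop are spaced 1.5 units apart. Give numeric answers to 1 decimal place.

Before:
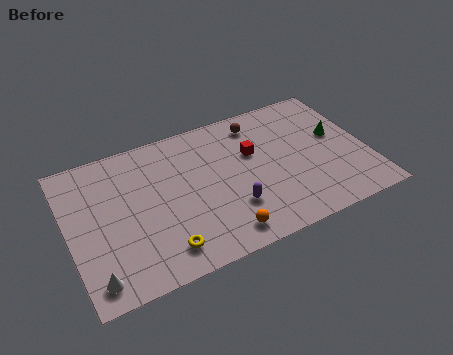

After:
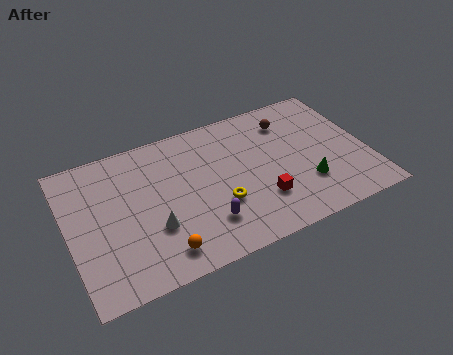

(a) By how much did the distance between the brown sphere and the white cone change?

-2.6

Before: roughly 11.2 units apart; after: 8.6. That's 2.6 units closer together.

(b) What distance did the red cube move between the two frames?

3.2

From (9.7, 5.8) to (9.7, 2.6), the red cube covered √(0.0² + 3.2²) ≈ 3.2 units.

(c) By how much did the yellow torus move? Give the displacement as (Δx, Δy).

(3.1, 1.6)

The yellow torus started near (4.5, 1.6) and ended near (7.6, 3.2).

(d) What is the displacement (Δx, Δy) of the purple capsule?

(-1.4, -0.4)

From the two frames, the purple capsule sits at roughly (8.2, 2.7) before and (6.8, 2.3) after.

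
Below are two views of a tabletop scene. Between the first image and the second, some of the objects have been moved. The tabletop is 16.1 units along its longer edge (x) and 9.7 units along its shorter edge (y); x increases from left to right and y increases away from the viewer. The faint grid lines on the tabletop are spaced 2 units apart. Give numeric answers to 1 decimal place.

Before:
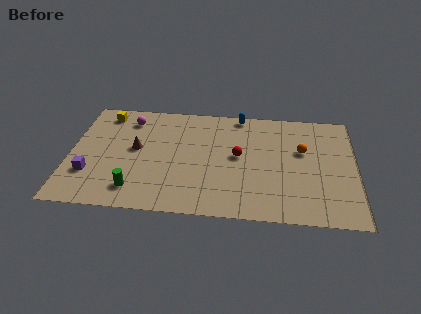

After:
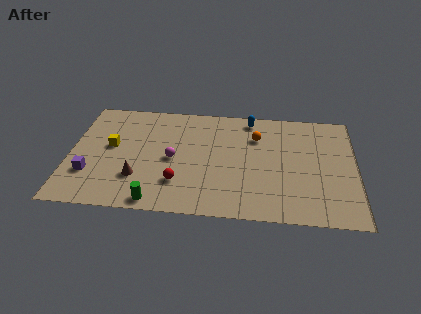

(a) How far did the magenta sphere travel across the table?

4.2

The magenta sphere moved from about (3.2, 7.9) to (5.8, 4.6), a distance of √(2.6² + 3.3²) ≈ 4.2.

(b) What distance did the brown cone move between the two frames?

2.5

From (3.7, 5.3) to (3.9, 2.8), the brown cone covered √(0.2² + 2.5²) ≈ 2.5 units.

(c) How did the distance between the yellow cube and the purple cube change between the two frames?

-2.7

Before: roughly 5.4 units apart; after: 2.7. That's 2.7 units closer together.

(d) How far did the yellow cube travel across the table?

2.9

The yellow cube moved from about (1.8, 8.3) to (2.3, 5.4), a distance of √(0.5² + 2.9²) ≈ 2.9.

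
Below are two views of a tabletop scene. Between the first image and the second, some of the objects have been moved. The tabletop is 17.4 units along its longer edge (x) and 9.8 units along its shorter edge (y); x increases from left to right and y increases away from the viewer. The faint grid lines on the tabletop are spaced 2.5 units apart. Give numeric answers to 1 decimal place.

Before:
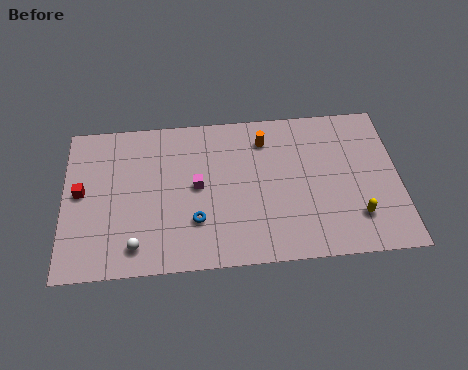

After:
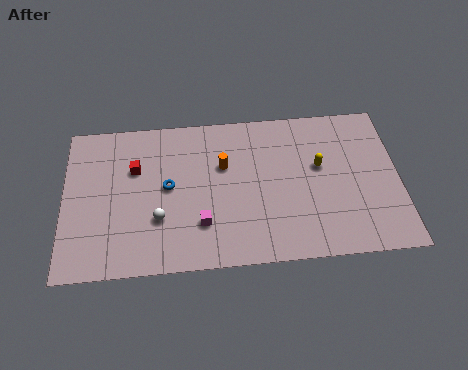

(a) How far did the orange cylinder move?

2.7

The orange cylinder moved from about (10.5, 7.8) to (8.3, 6.3), a distance of √(2.2² + 1.5²) ≈ 2.7.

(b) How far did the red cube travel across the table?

3.1

From (0.9, 5.2) to (3.7, 6.5), the red cube covered √(2.8² + 1.3²) ≈ 3.1 units.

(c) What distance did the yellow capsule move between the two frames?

3.8

The yellow capsule was near (15.1, 2.4) before and (13.3, 5.8) after, so it travelled √(1.8² + 3.4²) ≈ 3.8 units.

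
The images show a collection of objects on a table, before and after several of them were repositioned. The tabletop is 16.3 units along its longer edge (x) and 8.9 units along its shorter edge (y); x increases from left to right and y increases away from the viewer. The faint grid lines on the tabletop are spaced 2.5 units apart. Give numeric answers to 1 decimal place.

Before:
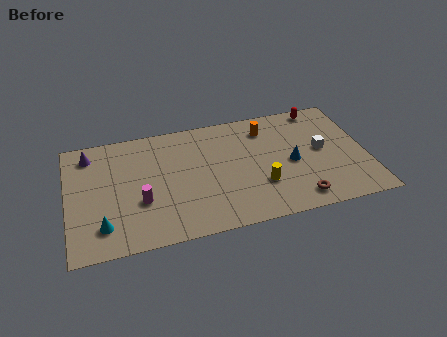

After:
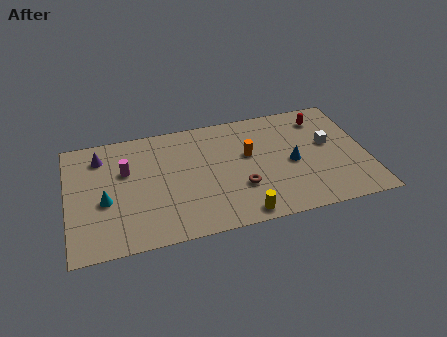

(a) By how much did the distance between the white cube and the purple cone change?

-0.3

They were about 12.9 units apart before and 12.6 after — 0.3 units closer together.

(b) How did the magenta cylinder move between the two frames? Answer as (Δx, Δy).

(-0.7, 2.5)

The magenta cylinder was at about (3.9, 3.2) and moved to about (3.2, 5.7).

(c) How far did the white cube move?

0.6

From (13.9, 4.7) to (14.3, 5.1), the white cube covered √(0.4² + 0.4²) ≈ 0.6 units.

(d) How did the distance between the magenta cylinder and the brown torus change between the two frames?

-1.9

Before: roughly 8.6 units apart; after: 6.7. That's 1.9 units closer together.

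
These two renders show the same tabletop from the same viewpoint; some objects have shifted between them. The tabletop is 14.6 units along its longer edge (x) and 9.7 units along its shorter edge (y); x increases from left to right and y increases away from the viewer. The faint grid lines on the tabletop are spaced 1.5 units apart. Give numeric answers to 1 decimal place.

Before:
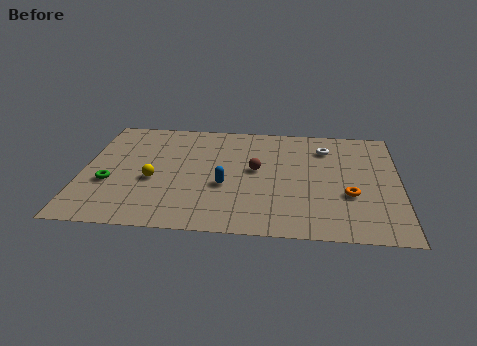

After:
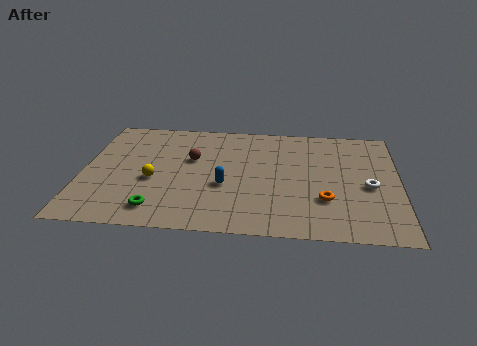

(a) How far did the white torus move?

3.8

The white torus was near (11.2, 7.5) before and (13.2, 4.3) after, so it travelled √(2.0² + 3.2²) ≈ 3.8 units.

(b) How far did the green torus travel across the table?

3.0

The green torus was near (1.3, 3.6) before and (3.6, 1.6) after, so it travelled √(2.3² + 2.0²) ≈ 3.0 units.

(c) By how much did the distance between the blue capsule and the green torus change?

-1.6

The distance was about 5.3 in the first image and 3.7 in the second, so they moved 1.6 units closer together.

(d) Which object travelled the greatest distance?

the white torus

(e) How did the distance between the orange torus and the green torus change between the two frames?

-3.3

The distance was about 11.0 in the first image and 7.7 in the second, so they moved 3.3 units closer together.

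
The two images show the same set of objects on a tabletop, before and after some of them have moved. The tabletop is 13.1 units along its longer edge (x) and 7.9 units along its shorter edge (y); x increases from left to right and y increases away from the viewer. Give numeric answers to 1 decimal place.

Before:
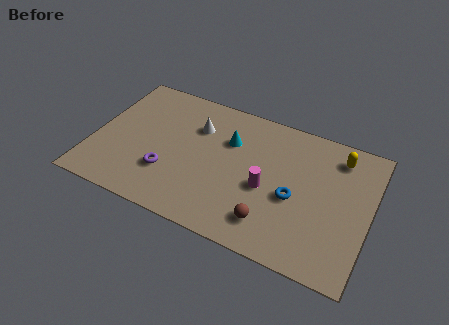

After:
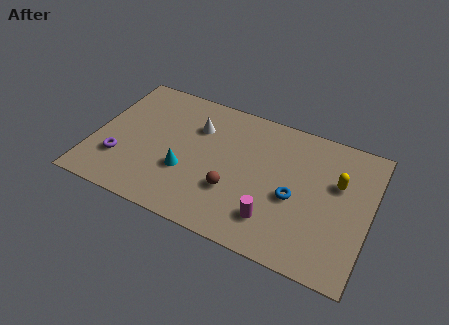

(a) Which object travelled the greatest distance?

the cyan cone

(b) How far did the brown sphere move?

2.1

The brown sphere moved from about (8.7, 1.6) to (6.8, 2.6), a distance of √(1.9² + 1.0²) ≈ 2.1.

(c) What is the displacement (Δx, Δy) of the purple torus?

(-2.3, -0.1)

The purple torus started near (3.7, 2.4) and ended near (1.4, 2.3).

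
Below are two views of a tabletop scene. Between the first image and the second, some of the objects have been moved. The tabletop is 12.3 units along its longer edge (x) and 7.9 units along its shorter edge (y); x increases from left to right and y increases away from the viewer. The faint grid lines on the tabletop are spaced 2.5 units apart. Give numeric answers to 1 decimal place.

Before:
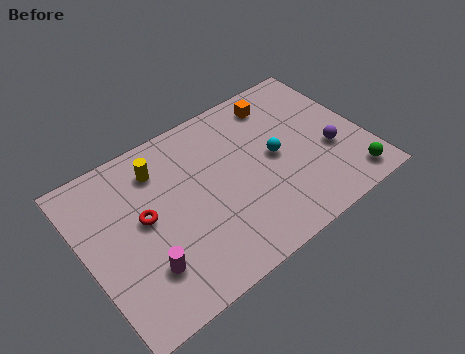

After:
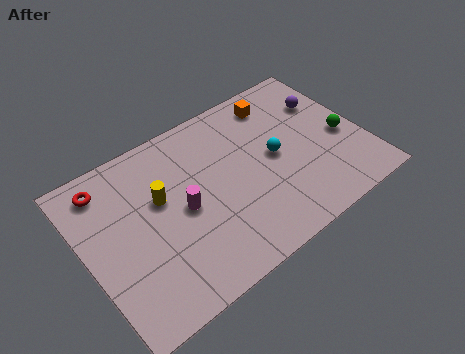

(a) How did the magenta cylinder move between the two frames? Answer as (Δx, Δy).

(2.0, 1.7)

The magenta cylinder started near (2.2, 2.1) and ended near (4.2, 3.8).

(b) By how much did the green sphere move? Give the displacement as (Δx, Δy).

(0.2, 2.3)

From the two frames, the green sphere sits at roughly (11.2, 1.1) before and (11.4, 3.4) after.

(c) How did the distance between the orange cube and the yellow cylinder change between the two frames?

+0.5

They were about 5.5 units apart before and 6.0 after — 0.5 units further apart.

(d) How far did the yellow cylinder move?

1.4

The yellow cylinder was near (3.6, 6.2) before and (3.4, 4.8) after, so it travelled √(0.2² + 1.4²) ≈ 1.4 units.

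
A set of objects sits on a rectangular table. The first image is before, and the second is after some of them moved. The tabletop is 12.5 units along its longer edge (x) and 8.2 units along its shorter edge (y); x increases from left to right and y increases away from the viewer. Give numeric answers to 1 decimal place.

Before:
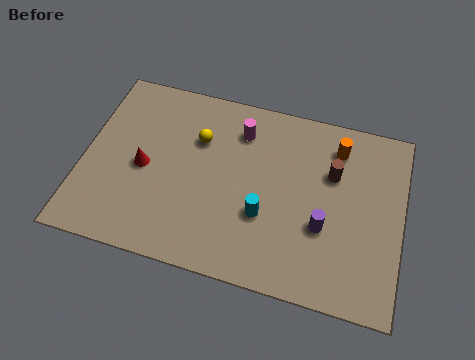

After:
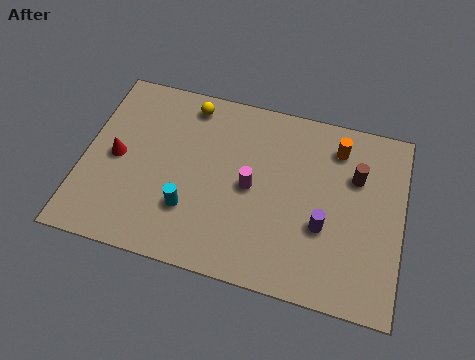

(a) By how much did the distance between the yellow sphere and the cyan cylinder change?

+0.8

Before: roughly 3.9 units apart; after: 4.7. That's 0.8 units further apart.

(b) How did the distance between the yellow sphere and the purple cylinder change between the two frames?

+1.2

The distance was about 5.7 in the first image and 6.9 in the second, so they moved 1.2 units further apart.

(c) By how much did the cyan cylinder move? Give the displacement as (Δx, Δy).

(-2.9, -0.5)

From the two frames, the cyan cylinder sits at roughly (7.2, 2.9) before and (4.3, 2.4) after.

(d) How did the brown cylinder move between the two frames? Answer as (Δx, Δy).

(0.9, 0.1)

The brown cylinder started near (9.7, 5.4) and ended near (10.6, 5.5).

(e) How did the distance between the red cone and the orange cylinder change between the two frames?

+1.0

The distance was about 7.9 in the first image and 8.9 in the second, so they moved 1.0 units further apart.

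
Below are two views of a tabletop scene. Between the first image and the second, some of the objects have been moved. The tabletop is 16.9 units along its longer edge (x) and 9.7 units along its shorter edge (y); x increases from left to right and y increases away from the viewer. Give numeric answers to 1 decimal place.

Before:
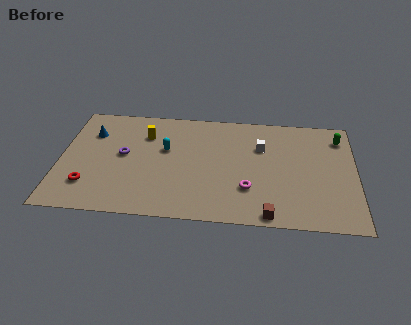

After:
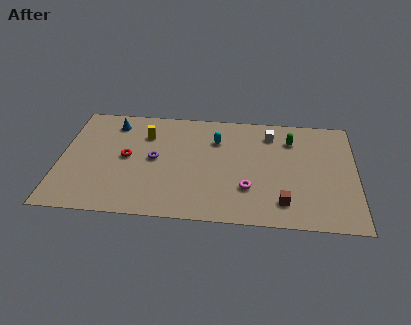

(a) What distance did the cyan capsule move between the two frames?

3.1

From (6.0, 5.9) to (8.9, 7.0), the cyan capsule covered √(2.9² + 1.1²) ≈ 3.1 units.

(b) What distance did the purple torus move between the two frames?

1.8

From (3.6, 5.2) to (5.4, 5.0), the purple torus covered √(1.8² + 0.2²) ≈ 1.8 units.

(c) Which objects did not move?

the magenta torus and the yellow cylinder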